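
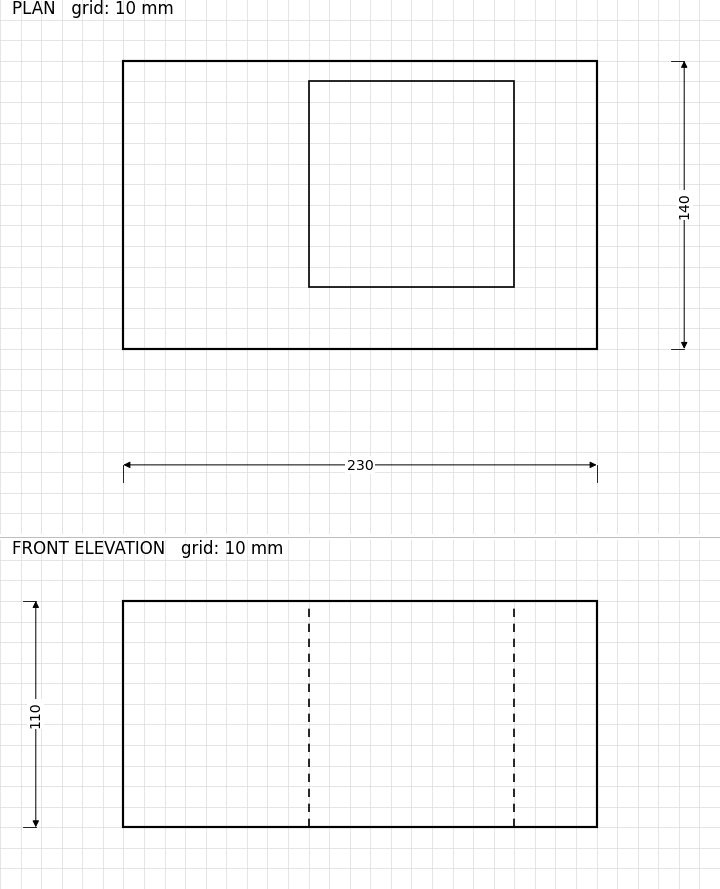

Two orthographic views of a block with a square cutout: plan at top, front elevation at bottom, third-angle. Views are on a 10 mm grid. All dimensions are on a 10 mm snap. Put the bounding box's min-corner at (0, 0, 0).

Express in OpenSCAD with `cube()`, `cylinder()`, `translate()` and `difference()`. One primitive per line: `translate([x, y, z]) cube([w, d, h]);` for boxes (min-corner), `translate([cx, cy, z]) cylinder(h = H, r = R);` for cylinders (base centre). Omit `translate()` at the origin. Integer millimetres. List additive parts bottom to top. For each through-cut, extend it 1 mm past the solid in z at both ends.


difference() {
  cube([230, 140, 110]);
  translate([90, 30, -1]) cube([100, 100, 112]);
}


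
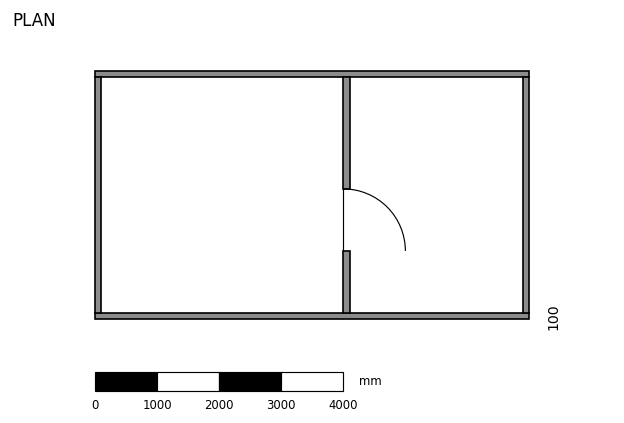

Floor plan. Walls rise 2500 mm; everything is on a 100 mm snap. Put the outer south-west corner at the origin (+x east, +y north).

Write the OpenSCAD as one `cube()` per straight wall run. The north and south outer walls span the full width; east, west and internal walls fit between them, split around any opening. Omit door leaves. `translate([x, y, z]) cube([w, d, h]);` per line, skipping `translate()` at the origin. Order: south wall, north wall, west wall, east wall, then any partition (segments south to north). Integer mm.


cube([7000, 100, 2500]);
translate([0, 3900, 0]) cube([7000, 100, 2500]);
translate([0, 100, 0]) cube([100, 3800, 2500]);
translate([6900, 100, 0]) cube([100, 3800, 2500]);
translate([4000, 100, 0]) cube([100, 1000, 2500]);
translate([4000, 2100, 0]) cube([100, 1800, 2500]);


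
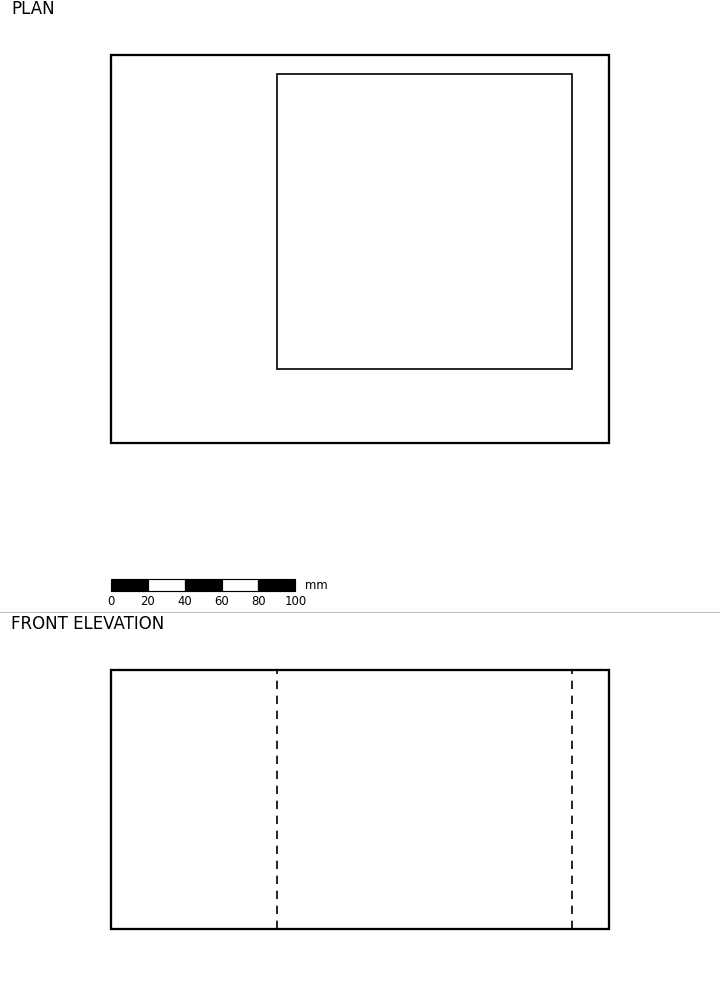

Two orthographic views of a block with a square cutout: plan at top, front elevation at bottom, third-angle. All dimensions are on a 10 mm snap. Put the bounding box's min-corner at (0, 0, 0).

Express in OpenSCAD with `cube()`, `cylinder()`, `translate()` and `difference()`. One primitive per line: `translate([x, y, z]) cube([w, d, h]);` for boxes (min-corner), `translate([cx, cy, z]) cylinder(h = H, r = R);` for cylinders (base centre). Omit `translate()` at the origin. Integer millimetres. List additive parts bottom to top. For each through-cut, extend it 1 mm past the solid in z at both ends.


difference() {
  cube([270, 210, 140]);
  translate([90, 40, -1]) cube([160, 160, 142]);
}


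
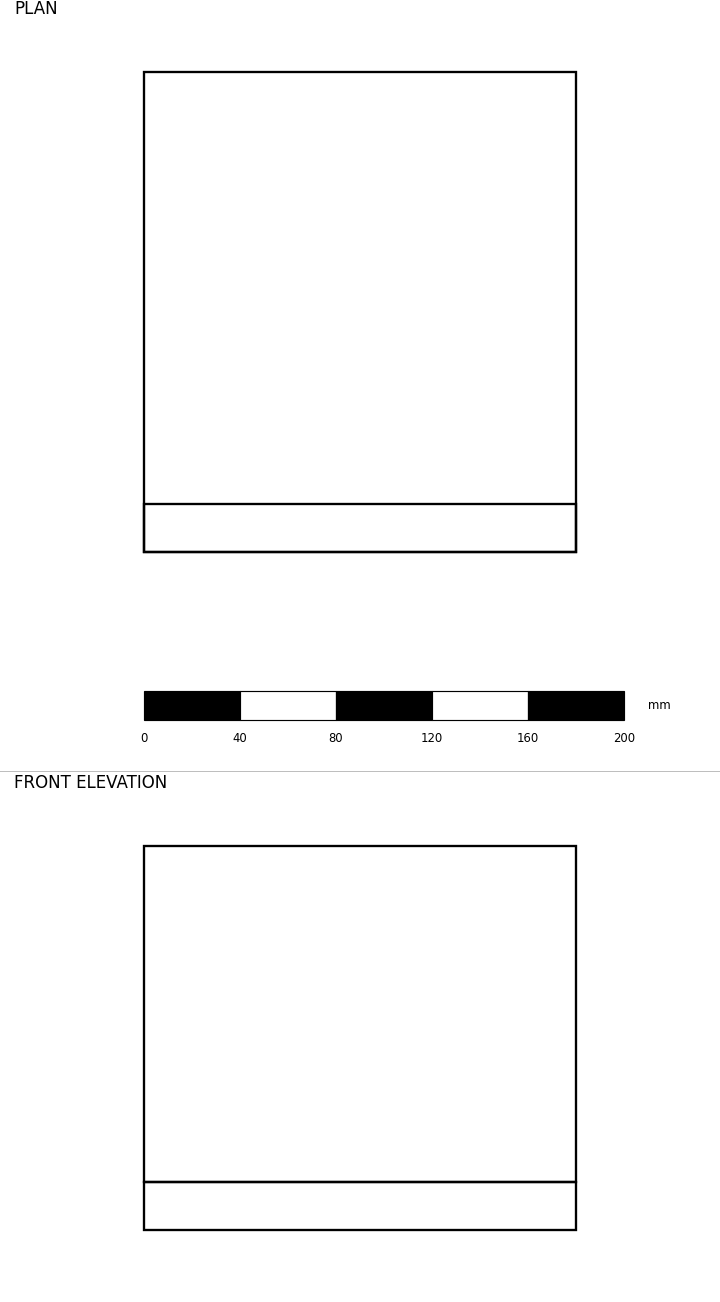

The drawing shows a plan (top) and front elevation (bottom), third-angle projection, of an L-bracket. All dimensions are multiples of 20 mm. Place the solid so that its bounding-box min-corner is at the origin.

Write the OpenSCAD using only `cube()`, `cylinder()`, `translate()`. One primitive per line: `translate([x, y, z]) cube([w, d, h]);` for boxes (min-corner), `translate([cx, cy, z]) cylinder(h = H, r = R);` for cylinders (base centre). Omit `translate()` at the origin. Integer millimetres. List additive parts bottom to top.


cube([180, 200, 20]);
translate([0, 0, 20]) cube([180, 20, 140]);


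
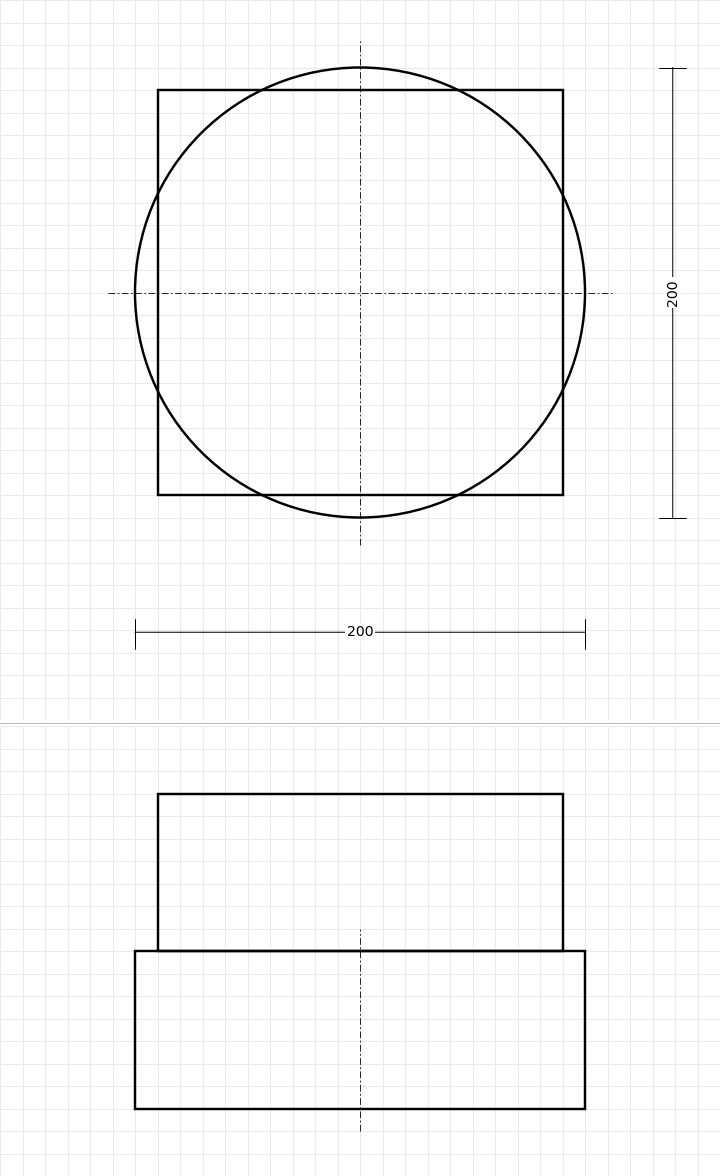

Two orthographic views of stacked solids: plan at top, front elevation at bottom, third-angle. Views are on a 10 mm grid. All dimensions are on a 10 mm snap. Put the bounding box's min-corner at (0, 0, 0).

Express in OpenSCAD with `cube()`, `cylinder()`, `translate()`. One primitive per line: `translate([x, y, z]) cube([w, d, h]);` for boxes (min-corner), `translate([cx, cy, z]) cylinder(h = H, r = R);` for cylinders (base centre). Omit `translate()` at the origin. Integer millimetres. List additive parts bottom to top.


translate([100, 100, 0]) cylinder(h = 70, r = 100);
translate([10, 10, 70]) cube([180, 180, 70]);


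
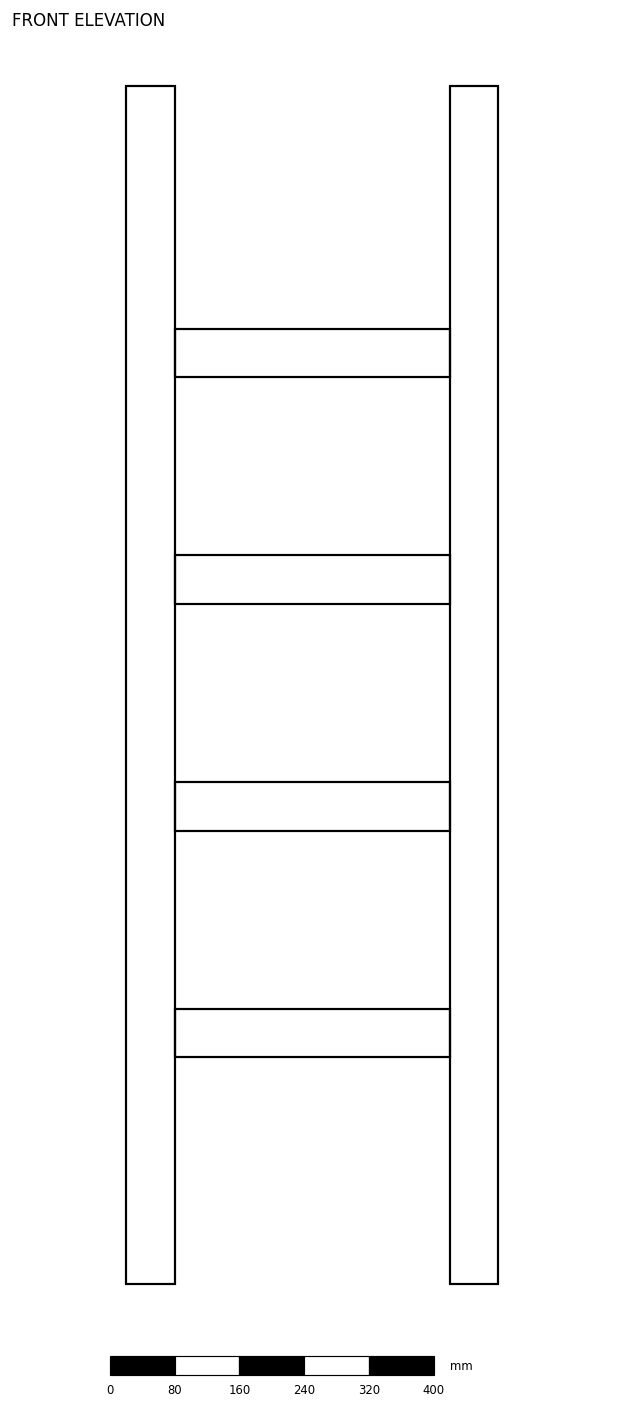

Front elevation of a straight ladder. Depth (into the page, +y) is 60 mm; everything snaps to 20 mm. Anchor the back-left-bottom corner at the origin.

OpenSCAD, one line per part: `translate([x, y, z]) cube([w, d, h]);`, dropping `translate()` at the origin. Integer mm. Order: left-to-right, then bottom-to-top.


cube([60, 60, 1480]);
translate([60, 0, 280]) cube([340, 60, 60]);
translate([60, 0, 560]) cube([340, 60, 60]);
translate([60, 0, 840]) cube([340, 60, 60]);
translate([60, 0, 1120]) cube([340, 60, 60]);
translate([400, 0, 0]) cube([60, 60, 1480]);


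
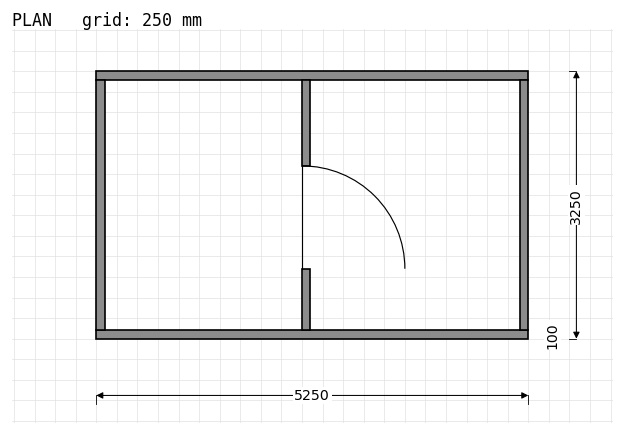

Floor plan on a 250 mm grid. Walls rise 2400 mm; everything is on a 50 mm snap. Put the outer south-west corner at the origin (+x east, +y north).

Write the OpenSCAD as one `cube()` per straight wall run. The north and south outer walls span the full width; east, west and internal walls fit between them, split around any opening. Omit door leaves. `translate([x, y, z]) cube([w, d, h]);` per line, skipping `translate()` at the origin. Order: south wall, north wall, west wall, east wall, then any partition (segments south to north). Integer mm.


cube([5250, 100, 2400]);
translate([0, 3150, 0]) cube([5250, 100, 2400]);
translate([0, 100, 0]) cube([100, 3050, 2400]);
translate([5150, 100, 0]) cube([100, 3050, 2400]);
translate([2500, 100, 0]) cube([100, 750, 2400]);
translate([2500, 2100, 0]) cube([100, 1050, 2400]);


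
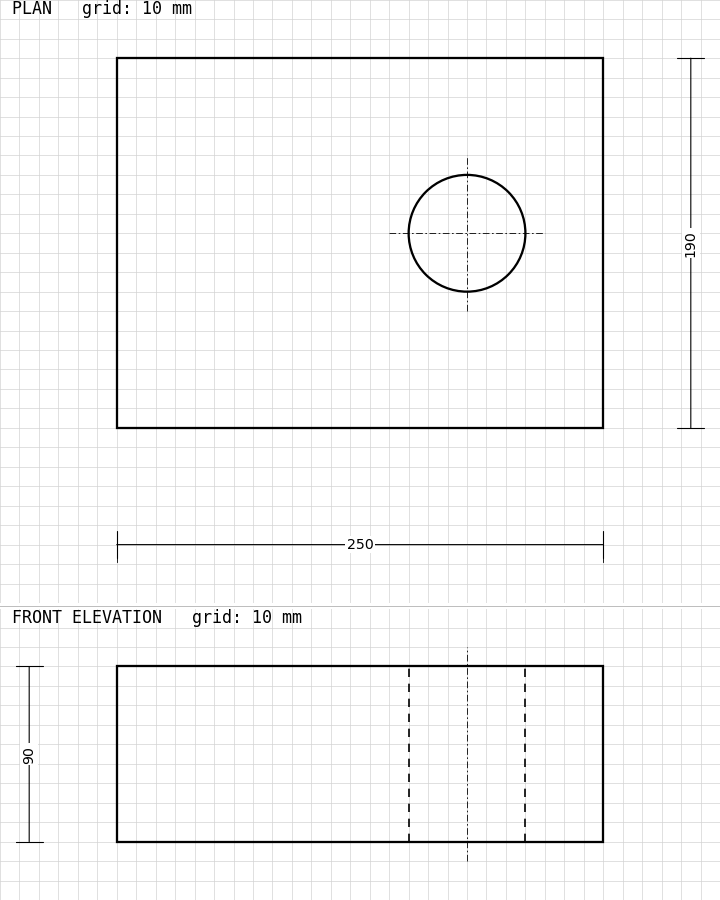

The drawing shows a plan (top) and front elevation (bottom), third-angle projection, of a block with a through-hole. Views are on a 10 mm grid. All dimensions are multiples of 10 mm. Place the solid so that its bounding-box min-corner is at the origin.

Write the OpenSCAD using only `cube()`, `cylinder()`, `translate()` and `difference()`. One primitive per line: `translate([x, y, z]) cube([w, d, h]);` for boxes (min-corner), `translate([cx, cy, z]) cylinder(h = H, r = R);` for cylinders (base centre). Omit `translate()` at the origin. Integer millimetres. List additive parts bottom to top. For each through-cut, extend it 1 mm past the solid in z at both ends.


difference() {
  cube([250, 190, 90]);
  translate([180, 100, -1]) cylinder(h = 92, r = 30);
}


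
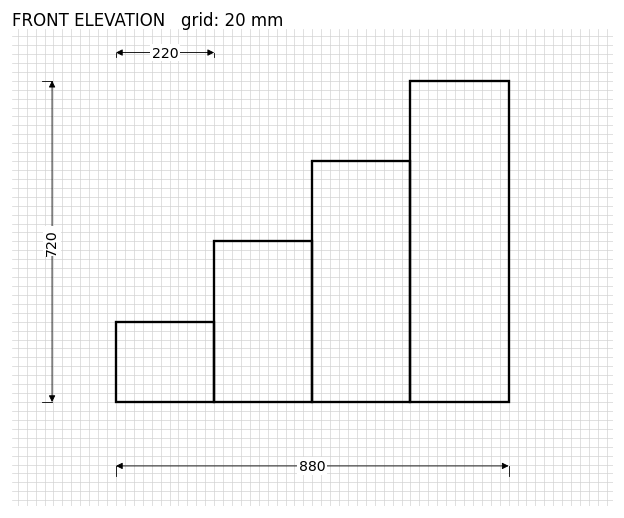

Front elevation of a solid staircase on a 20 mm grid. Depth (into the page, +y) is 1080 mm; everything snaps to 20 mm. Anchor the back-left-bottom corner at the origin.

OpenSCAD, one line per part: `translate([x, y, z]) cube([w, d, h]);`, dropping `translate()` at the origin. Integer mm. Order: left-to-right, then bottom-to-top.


cube([220, 1080, 180]);
translate([220, 0, 0]) cube([220, 1080, 360]);
translate([440, 0, 0]) cube([220, 1080, 540]);
translate([660, 0, 0]) cube([220, 1080, 720]);


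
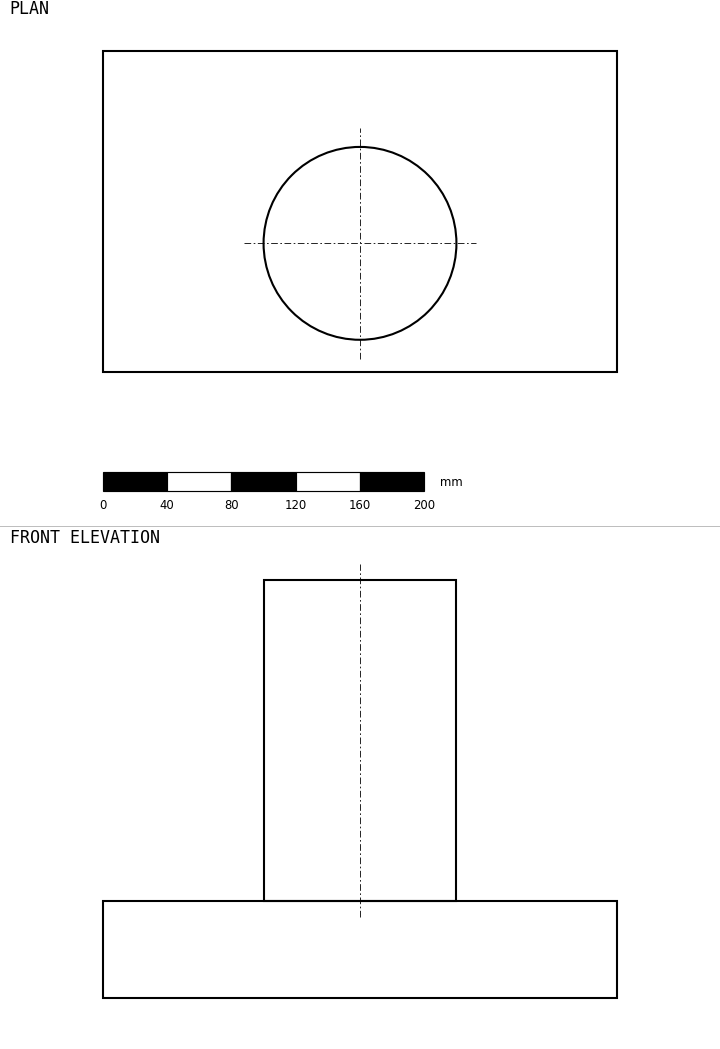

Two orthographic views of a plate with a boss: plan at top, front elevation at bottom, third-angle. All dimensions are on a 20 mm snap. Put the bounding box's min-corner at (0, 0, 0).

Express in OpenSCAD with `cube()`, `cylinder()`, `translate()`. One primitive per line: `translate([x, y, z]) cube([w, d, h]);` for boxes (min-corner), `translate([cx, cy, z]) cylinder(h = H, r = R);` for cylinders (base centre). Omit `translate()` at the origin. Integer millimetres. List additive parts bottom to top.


cube([320, 200, 60]);
translate([160, 80, 60]) cylinder(h = 200, r = 60);


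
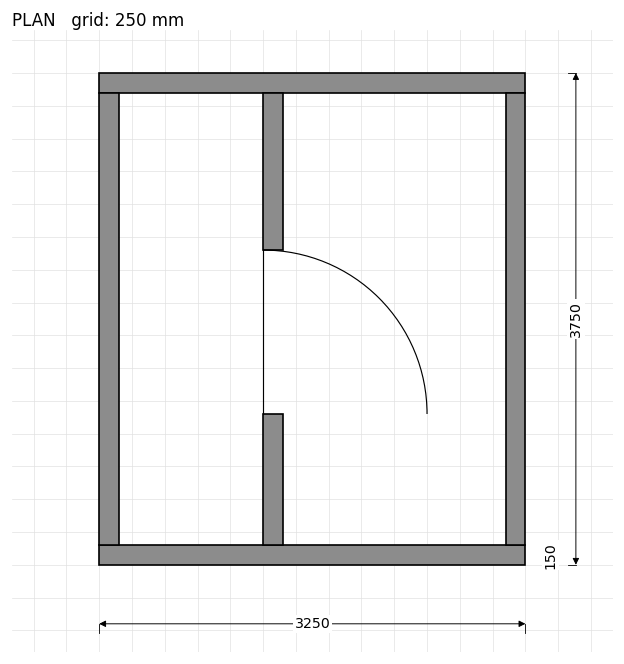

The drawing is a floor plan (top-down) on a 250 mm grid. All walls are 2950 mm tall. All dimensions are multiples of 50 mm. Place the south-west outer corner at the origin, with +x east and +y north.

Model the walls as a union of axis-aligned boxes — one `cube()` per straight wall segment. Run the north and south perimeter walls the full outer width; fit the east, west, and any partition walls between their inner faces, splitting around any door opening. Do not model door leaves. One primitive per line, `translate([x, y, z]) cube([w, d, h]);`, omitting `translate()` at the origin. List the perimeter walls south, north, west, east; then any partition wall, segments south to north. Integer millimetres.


cube([3250, 150, 2950]);
translate([0, 3600, 0]) cube([3250, 150, 2950]);
translate([0, 150, 0]) cube([150, 3450, 2950]);
translate([3100, 150, 0]) cube([150, 3450, 2950]);
translate([1250, 150, 0]) cube([150, 1000, 2950]);
translate([1250, 2400, 0]) cube([150, 1200, 2950]);


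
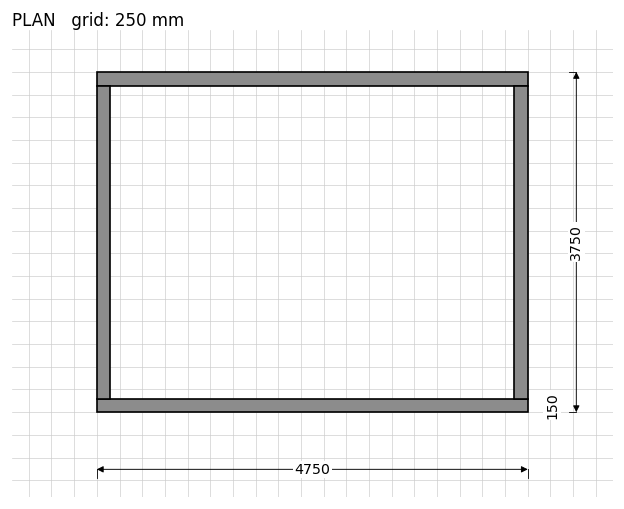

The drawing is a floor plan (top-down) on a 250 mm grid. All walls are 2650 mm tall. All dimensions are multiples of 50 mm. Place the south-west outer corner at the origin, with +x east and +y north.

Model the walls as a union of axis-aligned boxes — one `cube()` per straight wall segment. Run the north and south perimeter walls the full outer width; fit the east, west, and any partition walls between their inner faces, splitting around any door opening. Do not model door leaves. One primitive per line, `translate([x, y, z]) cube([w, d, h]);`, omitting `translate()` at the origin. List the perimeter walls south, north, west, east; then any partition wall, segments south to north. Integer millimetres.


cube([4750, 150, 2650]);
translate([0, 3600, 0]) cube([4750, 150, 2650]);
translate([0, 150, 0]) cube([150, 3450, 2650]);
translate([4600, 150, 0]) cube([150, 3450, 2650]);


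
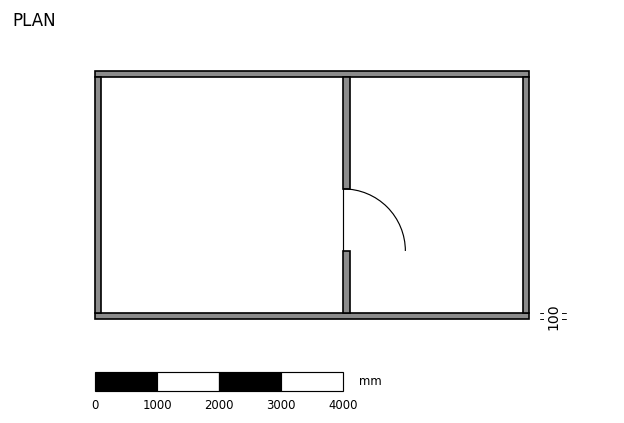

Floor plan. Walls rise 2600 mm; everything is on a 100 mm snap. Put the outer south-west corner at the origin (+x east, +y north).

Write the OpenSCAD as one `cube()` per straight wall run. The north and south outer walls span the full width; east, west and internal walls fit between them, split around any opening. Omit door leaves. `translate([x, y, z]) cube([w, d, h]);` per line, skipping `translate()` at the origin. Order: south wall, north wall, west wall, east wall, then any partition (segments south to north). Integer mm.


cube([7000, 100, 2600]);
translate([0, 3900, 0]) cube([7000, 100, 2600]);
translate([0, 100, 0]) cube([100, 3800, 2600]);
translate([6900, 100, 0]) cube([100, 3800, 2600]);
translate([4000, 100, 0]) cube([100, 1000, 2600]);
translate([4000, 2100, 0]) cube([100, 1800, 2600]);


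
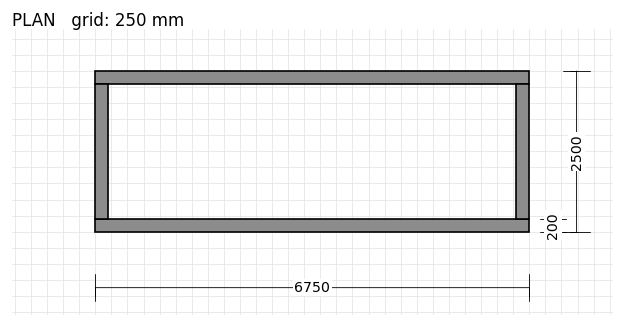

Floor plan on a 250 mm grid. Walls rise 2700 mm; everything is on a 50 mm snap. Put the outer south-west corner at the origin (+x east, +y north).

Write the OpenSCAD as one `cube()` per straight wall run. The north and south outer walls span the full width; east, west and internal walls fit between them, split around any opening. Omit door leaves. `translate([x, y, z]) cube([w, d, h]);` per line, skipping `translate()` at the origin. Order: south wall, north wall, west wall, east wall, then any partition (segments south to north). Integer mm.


cube([6750, 200, 2700]);
translate([0, 2300, 0]) cube([6750, 200, 2700]);
translate([0, 200, 0]) cube([200, 2100, 2700]);
translate([6550, 200, 0]) cube([200, 2100, 2700]);


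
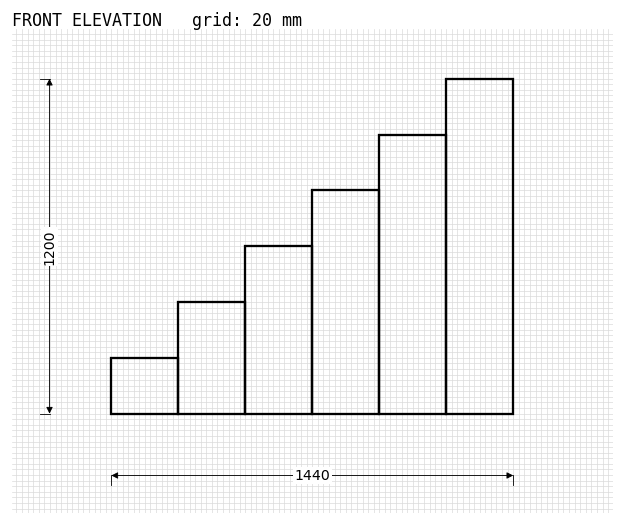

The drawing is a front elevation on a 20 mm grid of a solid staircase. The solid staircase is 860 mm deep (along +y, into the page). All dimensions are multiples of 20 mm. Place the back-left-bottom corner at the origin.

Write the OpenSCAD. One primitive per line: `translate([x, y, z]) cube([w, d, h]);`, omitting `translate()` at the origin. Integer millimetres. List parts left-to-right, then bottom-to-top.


cube([240, 860, 200]);
translate([240, 0, 0]) cube([240, 860, 400]);
translate([480, 0, 0]) cube([240, 860, 600]);
translate([720, 0, 0]) cube([240, 860, 800]);
translate([960, 0, 0]) cube([240, 860, 1000]);
translate([1200, 0, 0]) cube([240, 860, 1200]);


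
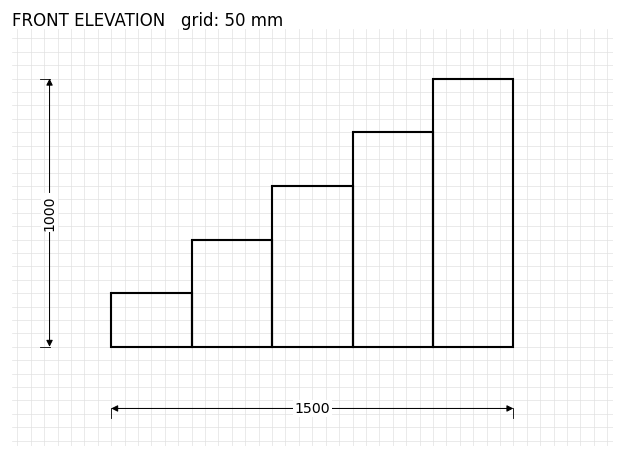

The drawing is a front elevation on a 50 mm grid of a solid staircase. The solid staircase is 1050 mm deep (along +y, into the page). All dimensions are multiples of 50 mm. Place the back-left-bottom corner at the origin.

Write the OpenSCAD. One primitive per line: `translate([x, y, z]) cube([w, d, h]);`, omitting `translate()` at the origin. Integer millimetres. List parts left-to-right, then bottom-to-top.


cube([300, 1050, 200]);
translate([300, 0, 0]) cube([300, 1050, 400]);
translate([600, 0, 0]) cube([300, 1050, 600]);
translate([900, 0, 0]) cube([300, 1050, 800]);
translate([1200, 0, 0]) cube([300, 1050, 1000]);


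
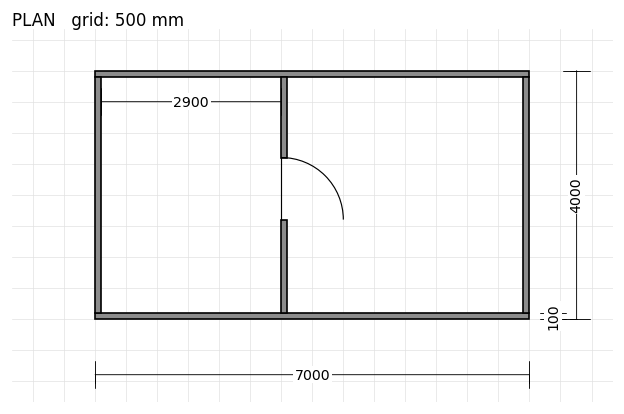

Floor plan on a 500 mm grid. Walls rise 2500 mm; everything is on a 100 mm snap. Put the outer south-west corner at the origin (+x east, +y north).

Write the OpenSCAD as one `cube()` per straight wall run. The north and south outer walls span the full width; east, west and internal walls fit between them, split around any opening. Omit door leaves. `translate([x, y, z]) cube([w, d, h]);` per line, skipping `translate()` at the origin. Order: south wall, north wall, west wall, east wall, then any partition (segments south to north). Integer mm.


cube([7000, 100, 2500]);
translate([0, 3900, 0]) cube([7000, 100, 2500]);
translate([0, 100, 0]) cube([100, 3800, 2500]);
translate([6900, 100, 0]) cube([100, 3800, 2500]);
translate([3000, 100, 0]) cube([100, 1500, 2500]);
translate([3000, 2600, 0]) cube([100, 1300, 2500]);


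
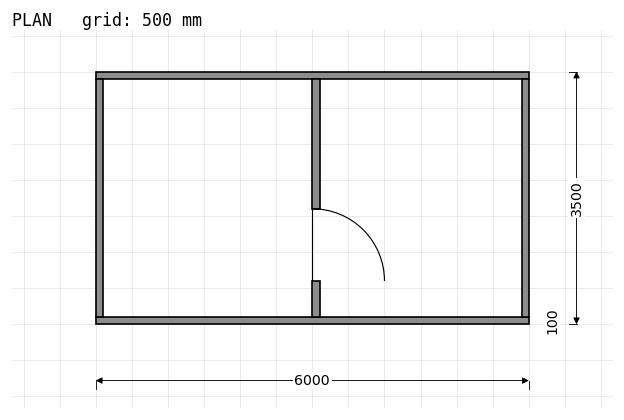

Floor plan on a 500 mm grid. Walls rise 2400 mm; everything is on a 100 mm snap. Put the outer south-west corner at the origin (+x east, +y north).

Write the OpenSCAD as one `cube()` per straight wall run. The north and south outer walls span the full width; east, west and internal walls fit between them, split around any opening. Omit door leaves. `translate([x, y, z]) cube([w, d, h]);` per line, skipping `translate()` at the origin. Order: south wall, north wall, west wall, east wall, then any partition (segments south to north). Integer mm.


cube([6000, 100, 2400]);
translate([0, 3400, 0]) cube([6000, 100, 2400]);
translate([0, 100, 0]) cube([100, 3300, 2400]);
translate([5900, 100, 0]) cube([100, 3300, 2400]);
translate([3000, 100, 0]) cube([100, 500, 2400]);
translate([3000, 1600, 0]) cube([100, 1800, 2400]);


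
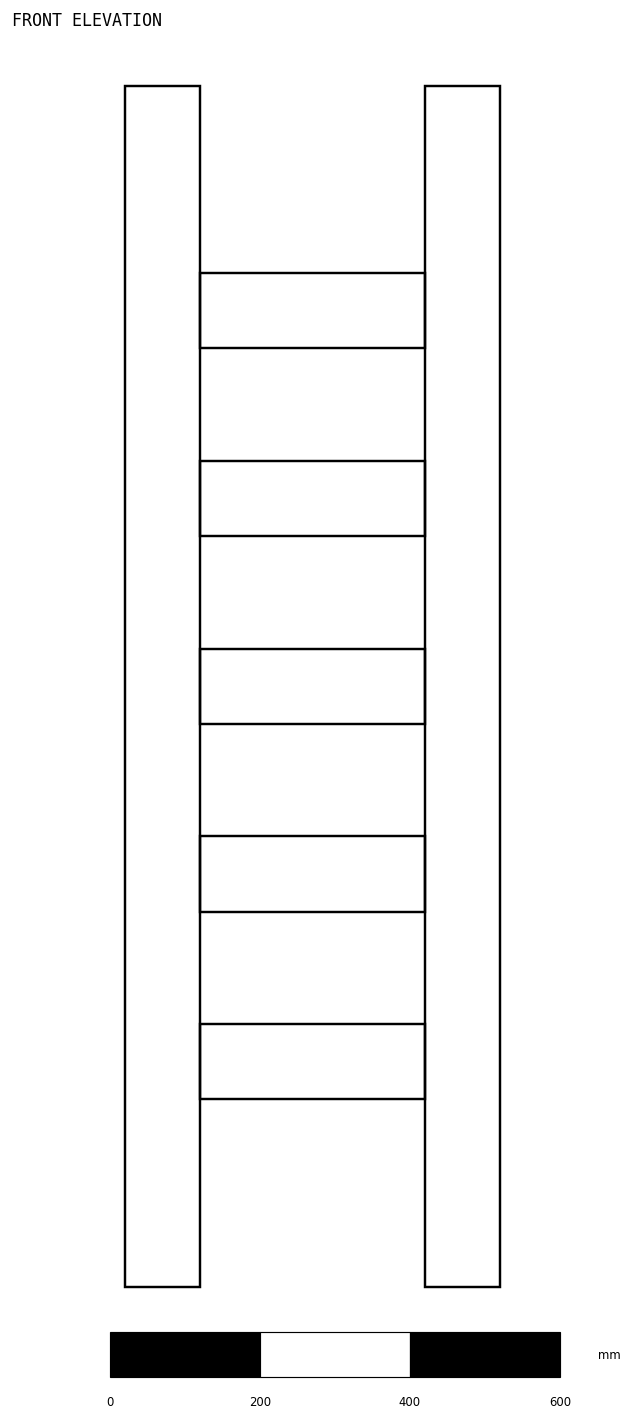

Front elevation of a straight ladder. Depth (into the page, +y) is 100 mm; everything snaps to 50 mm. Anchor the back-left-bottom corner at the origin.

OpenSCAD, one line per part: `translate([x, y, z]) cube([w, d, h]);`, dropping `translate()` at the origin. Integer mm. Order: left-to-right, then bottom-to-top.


cube([100, 100, 1600]);
translate([100, 0, 250]) cube([300, 100, 100]);
translate([100, 0, 500]) cube([300, 100, 100]);
translate([100, 0, 750]) cube([300, 100, 100]);
translate([100, 0, 1000]) cube([300, 100, 100]);
translate([100, 0, 1250]) cube([300, 100, 100]);
translate([400, 0, 0]) cube([100, 100, 1600]);


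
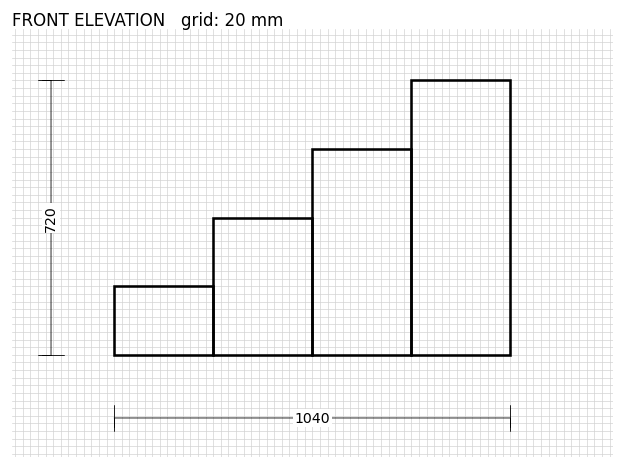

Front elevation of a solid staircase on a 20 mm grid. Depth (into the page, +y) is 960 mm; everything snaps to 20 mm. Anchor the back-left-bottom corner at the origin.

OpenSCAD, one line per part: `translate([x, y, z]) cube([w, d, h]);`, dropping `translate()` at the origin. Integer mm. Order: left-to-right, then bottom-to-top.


cube([260, 960, 180]);
translate([260, 0, 0]) cube([260, 960, 360]);
translate([520, 0, 0]) cube([260, 960, 540]);
translate([780, 0, 0]) cube([260, 960, 720]);


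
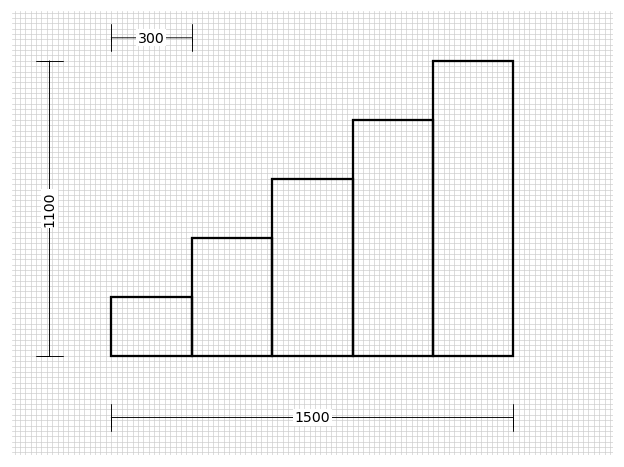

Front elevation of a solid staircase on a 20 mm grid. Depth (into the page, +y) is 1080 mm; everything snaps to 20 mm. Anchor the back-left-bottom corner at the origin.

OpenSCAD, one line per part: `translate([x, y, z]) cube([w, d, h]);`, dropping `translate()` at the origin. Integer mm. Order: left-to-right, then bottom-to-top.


cube([300, 1080, 220]);
translate([300, 0, 0]) cube([300, 1080, 440]);
translate([600, 0, 0]) cube([300, 1080, 660]);
translate([900, 0, 0]) cube([300, 1080, 880]);
translate([1200, 0, 0]) cube([300, 1080, 1100]);


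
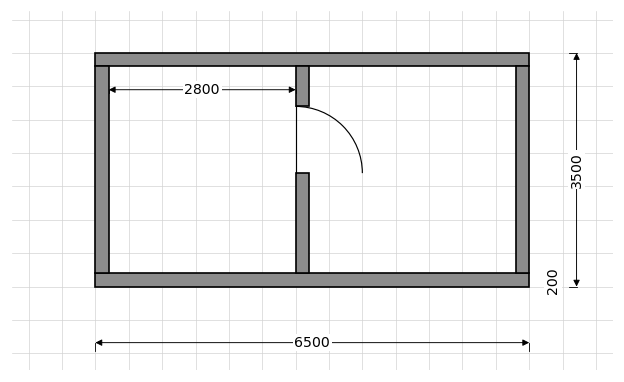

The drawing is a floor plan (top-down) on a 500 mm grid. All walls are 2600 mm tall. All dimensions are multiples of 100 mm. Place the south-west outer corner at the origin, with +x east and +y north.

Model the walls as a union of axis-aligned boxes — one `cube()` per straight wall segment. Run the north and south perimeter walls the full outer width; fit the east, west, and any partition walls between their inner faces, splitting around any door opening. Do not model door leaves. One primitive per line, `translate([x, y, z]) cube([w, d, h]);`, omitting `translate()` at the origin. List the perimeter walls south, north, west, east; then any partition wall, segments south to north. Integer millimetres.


cube([6500, 200, 2600]);
translate([0, 3300, 0]) cube([6500, 200, 2600]);
translate([0, 200, 0]) cube([200, 3100, 2600]);
translate([6300, 200, 0]) cube([200, 3100, 2600]);
translate([3000, 200, 0]) cube([200, 1500, 2600]);
translate([3000, 2700, 0]) cube([200, 600, 2600]);


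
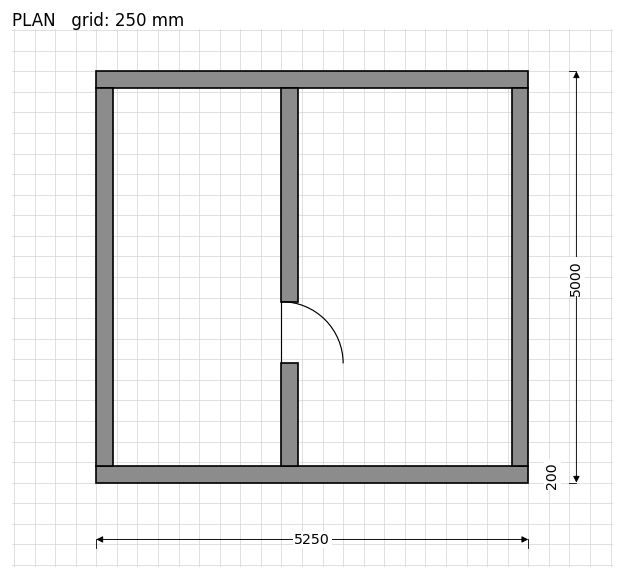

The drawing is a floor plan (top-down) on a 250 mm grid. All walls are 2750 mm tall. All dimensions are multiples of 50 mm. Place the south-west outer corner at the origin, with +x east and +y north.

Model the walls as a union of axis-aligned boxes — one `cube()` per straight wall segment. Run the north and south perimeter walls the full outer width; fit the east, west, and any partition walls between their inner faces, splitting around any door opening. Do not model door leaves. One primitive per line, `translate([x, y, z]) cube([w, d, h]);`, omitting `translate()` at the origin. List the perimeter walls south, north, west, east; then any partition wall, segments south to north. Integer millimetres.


cube([5250, 200, 2750]);
translate([0, 4800, 0]) cube([5250, 200, 2750]);
translate([0, 200, 0]) cube([200, 4600, 2750]);
translate([5050, 200, 0]) cube([200, 4600, 2750]);
translate([2250, 200, 0]) cube([200, 1250, 2750]);
translate([2250, 2200, 0]) cube([200, 2600, 2750]);


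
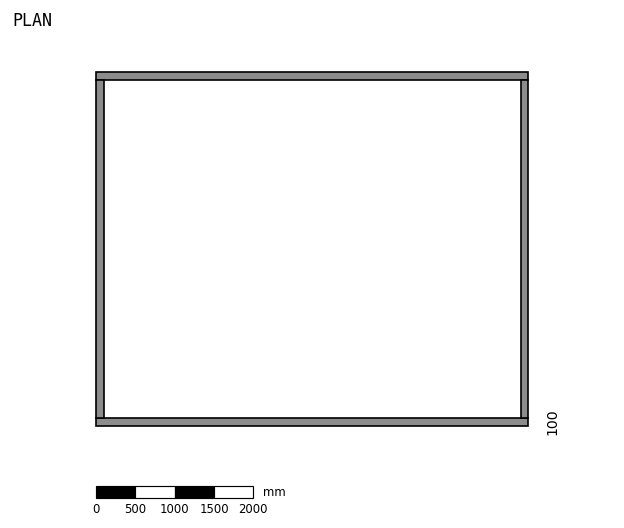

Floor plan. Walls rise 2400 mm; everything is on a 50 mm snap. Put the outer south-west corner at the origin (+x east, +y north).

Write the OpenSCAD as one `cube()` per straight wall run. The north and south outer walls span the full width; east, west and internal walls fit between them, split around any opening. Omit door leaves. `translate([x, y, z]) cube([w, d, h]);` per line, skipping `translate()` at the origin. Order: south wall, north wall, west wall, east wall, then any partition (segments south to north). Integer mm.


cube([5500, 100, 2400]);
translate([0, 4400, 0]) cube([5500, 100, 2400]);
translate([0, 100, 0]) cube([100, 4300, 2400]);
translate([5400, 100, 0]) cube([100, 4300, 2400]);


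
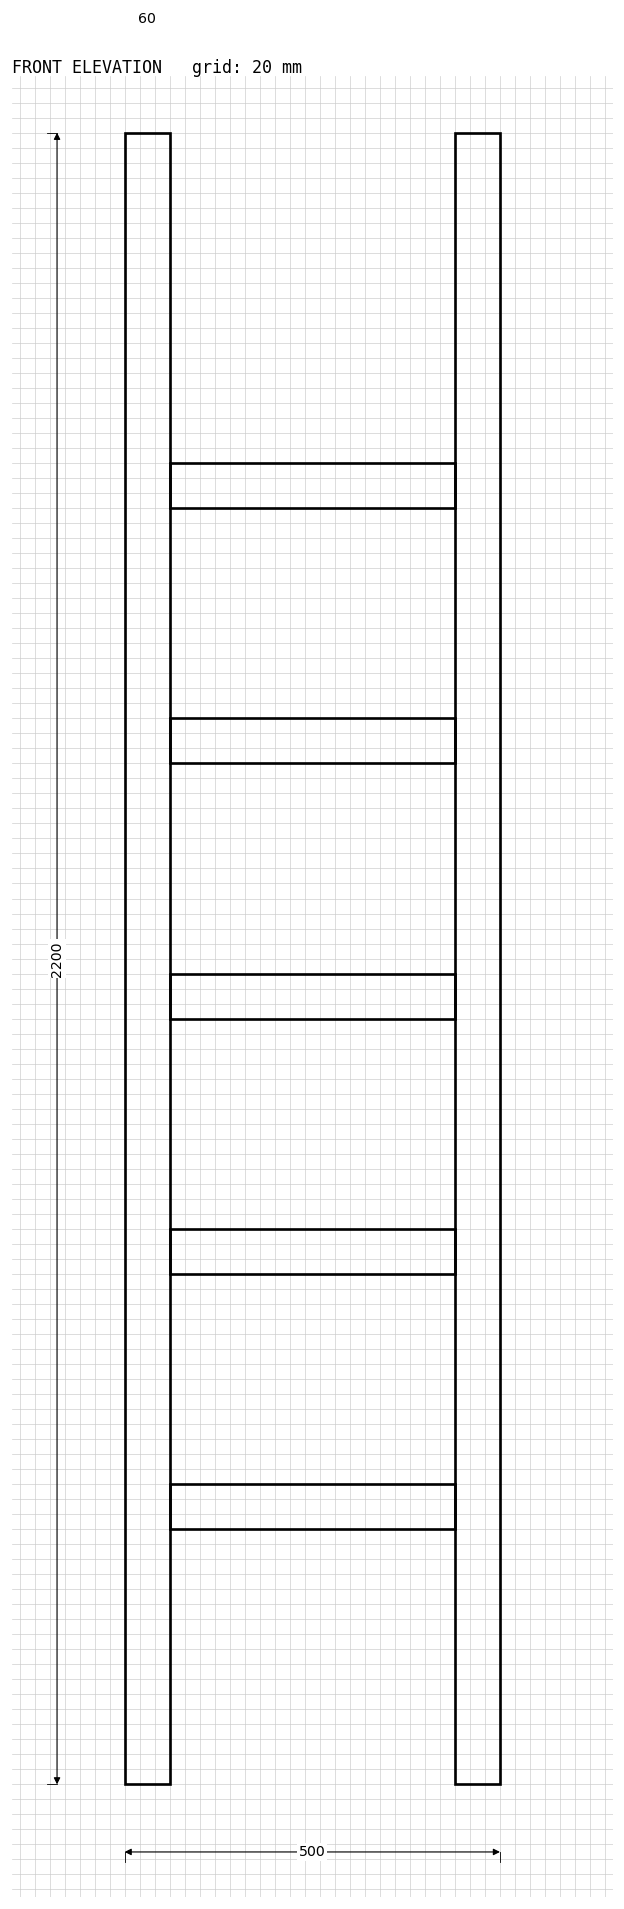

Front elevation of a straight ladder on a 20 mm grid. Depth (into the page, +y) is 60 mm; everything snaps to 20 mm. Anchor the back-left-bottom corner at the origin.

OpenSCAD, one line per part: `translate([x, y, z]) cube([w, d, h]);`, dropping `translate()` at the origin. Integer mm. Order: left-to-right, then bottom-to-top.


cube([60, 60, 2200]);
translate([60, 0, 340]) cube([380, 60, 60]);
translate([60, 0, 680]) cube([380, 60, 60]);
translate([60, 0, 1020]) cube([380, 60, 60]);
translate([60, 0, 1360]) cube([380, 60, 60]);
translate([60, 0, 1700]) cube([380, 60, 60]);
translate([440, 0, 0]) cube([60, 60, 2200]);


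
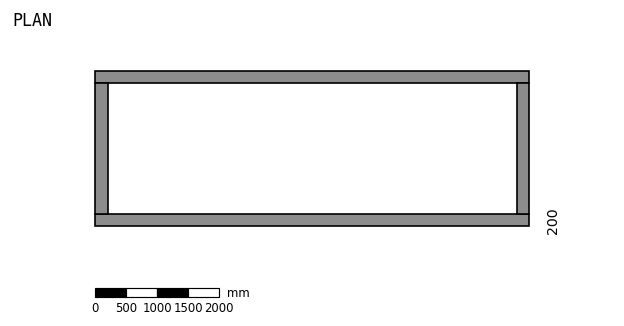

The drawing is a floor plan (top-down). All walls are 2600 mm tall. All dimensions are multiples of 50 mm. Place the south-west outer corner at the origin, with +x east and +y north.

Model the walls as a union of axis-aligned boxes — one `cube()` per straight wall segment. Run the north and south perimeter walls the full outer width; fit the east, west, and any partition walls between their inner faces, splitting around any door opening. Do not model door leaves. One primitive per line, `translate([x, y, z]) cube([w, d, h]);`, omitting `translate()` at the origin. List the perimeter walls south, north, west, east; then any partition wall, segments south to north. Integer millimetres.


cube([7000, 200, 2600]);
translate([0, 2300, 0]) cube([7000, 200, 2600]);
translate([0, 200, 0]) cube([200, 2100, 2600]);
translate([6800, 200, 0]) cube([200, 2100, 2600]);


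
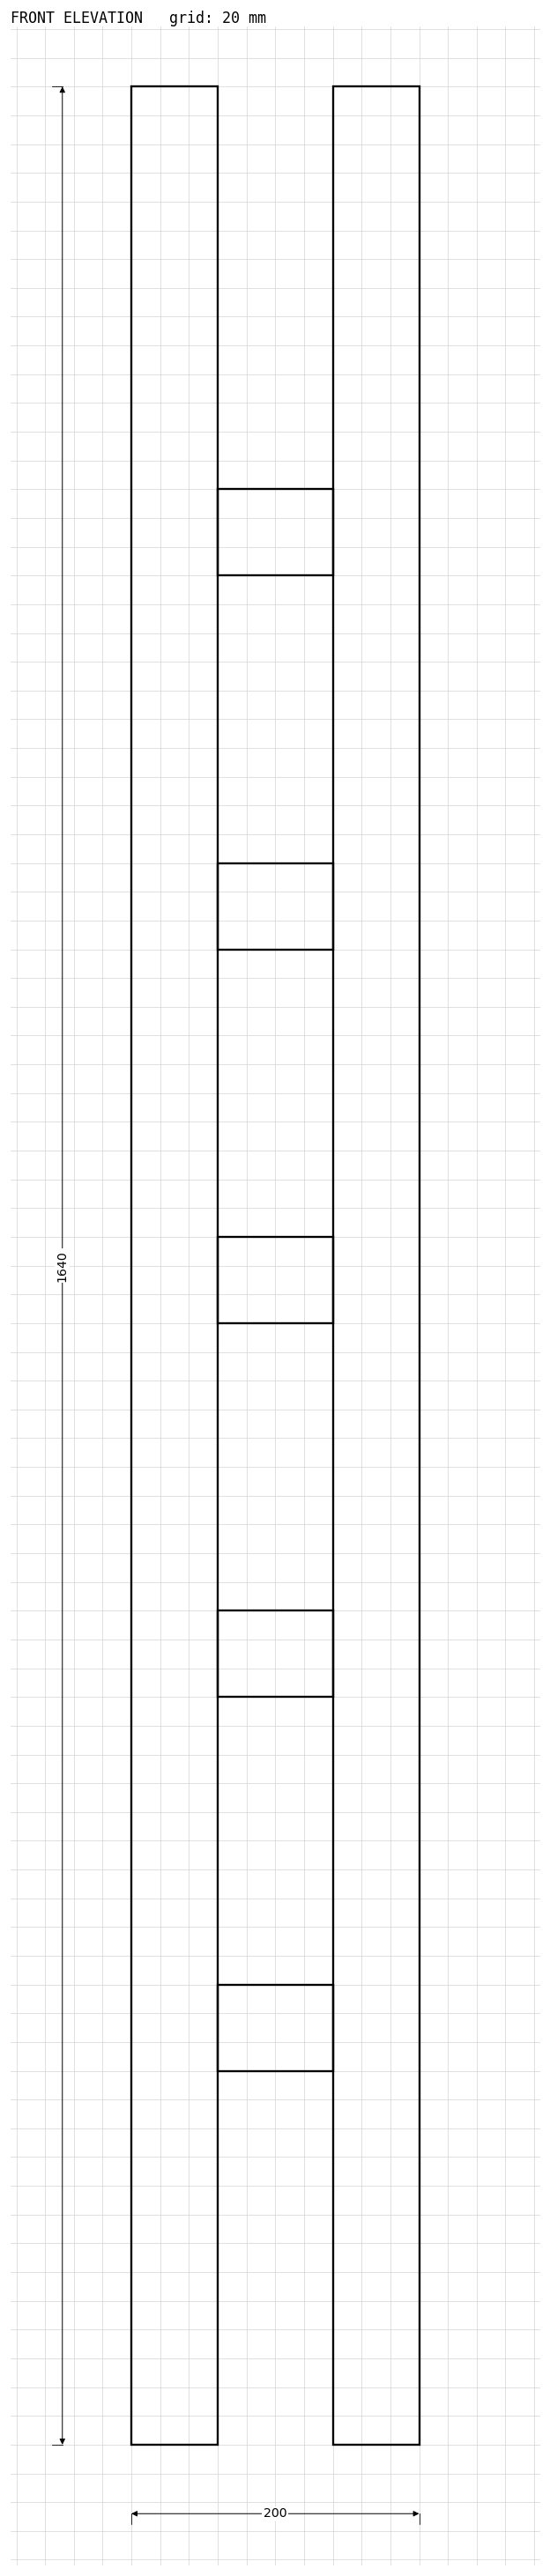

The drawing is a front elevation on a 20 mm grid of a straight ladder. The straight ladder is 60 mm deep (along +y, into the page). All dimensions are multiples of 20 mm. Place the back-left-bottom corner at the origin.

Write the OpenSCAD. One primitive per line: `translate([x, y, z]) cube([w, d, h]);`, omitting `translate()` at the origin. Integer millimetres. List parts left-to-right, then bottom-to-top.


cube([60, 60, 1640]);
translate([60, 0, 260]) cube([80, 60, 60]);
translate([60, 0, 520]) cube([80, 60, 60]);
translate([60, 0, 780]) cube([80, 60, 60]);
translate([60, 0, 1040]) cube([80, 60, 60]);
translate([60, 0, 1300]) cube([80, 60, 60]);
translate([140, 0, 0]) cube([60, 60, 1640]);


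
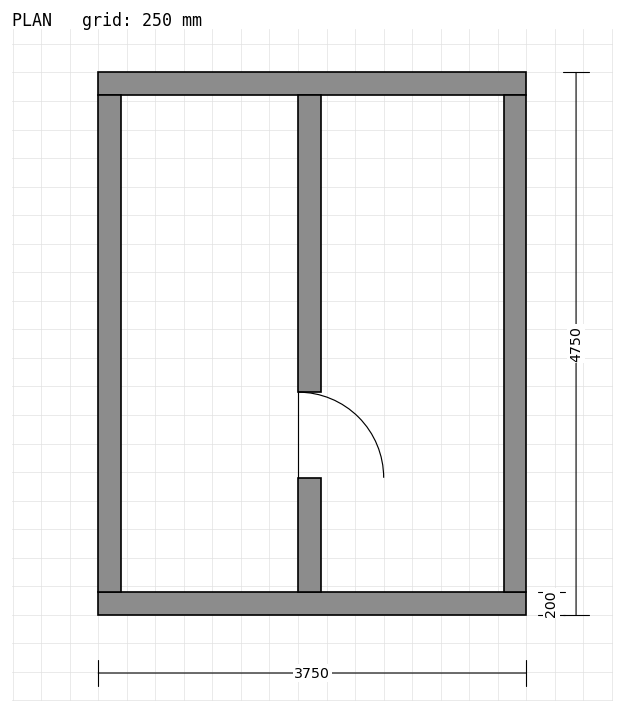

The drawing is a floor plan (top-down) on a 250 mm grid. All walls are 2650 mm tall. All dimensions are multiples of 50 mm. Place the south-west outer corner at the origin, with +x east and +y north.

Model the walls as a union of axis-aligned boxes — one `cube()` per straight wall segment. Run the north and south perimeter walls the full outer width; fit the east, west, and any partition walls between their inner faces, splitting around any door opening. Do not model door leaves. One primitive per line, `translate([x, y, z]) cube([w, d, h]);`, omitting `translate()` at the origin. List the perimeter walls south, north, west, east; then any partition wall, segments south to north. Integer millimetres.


cube([3750, 200, 2650]);
translate([0, 4550, 0]) cube([3750, 200, 2650]);
translate([0, 200, 0]) cube([200, 4350, 2650]);
translate([3550, 200, 0]) cube([200, 4350, 2650]);
translate([1750, 200, 0]) cube([200, 1000, 2650]);
translate([1750, 1950, 0]) cube([200, 2600, 2650]);


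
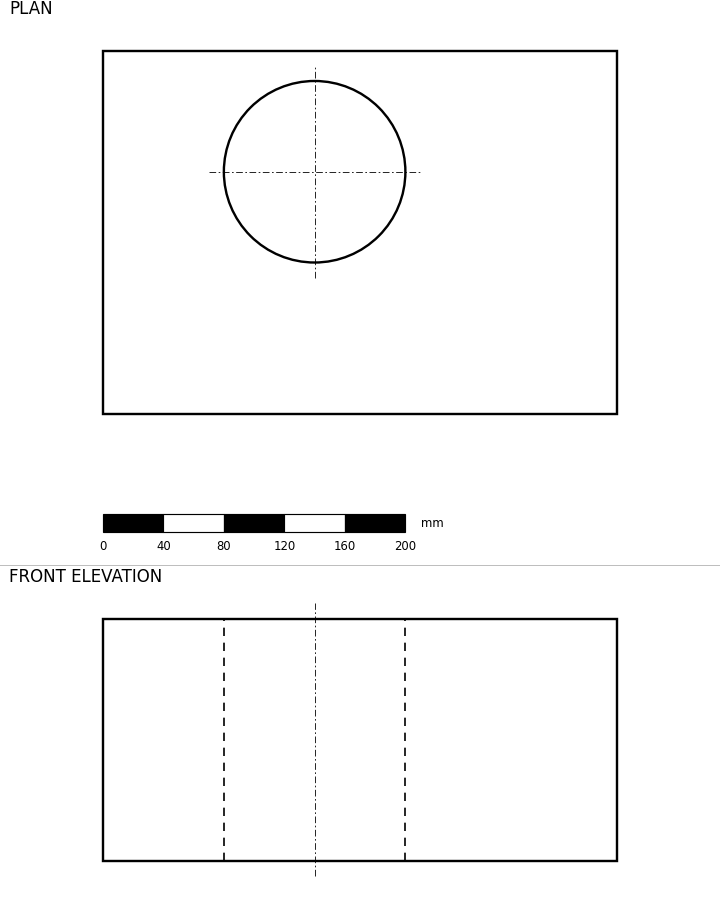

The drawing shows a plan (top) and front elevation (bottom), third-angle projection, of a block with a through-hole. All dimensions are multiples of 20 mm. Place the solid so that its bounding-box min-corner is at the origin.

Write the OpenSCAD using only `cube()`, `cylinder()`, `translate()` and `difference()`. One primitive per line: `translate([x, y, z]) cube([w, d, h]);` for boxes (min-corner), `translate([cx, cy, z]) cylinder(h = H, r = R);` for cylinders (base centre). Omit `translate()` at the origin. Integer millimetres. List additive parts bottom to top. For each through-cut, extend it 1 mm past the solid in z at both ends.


difference() {
  cube([340, 240, 160]);
  translate([140, 160, -1]) cylinder(h = 162, r = 60);
}


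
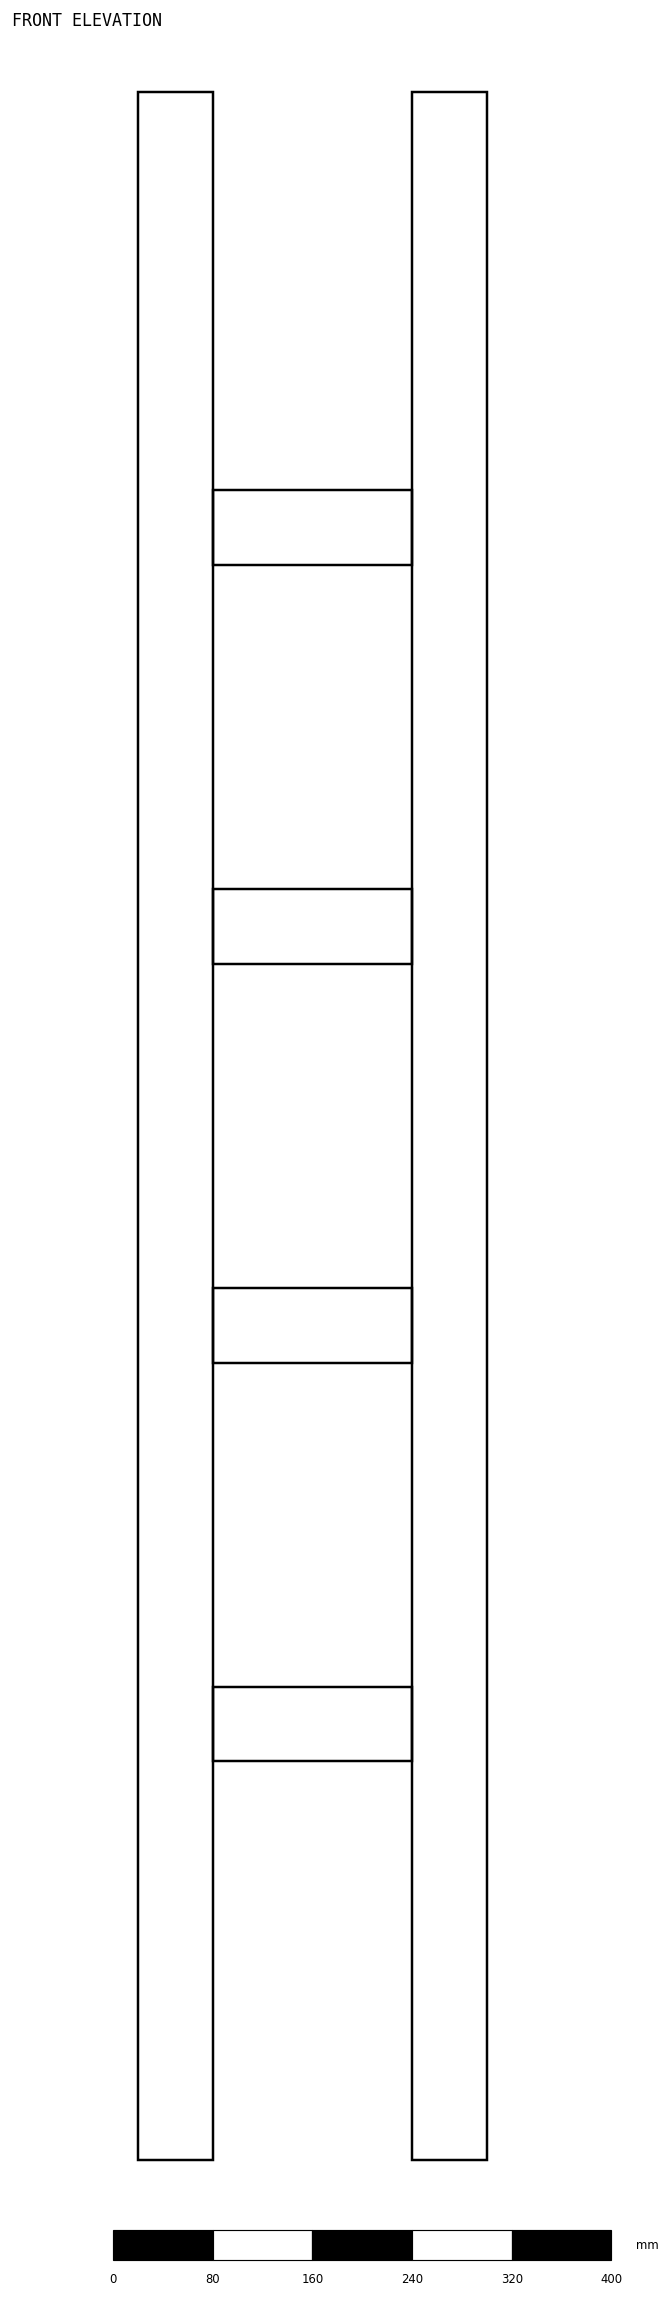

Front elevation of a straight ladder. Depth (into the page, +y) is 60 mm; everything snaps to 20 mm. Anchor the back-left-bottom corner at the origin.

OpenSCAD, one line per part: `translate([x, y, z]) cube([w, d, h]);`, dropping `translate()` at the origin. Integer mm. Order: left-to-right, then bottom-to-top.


cube([60, 60, 1660]);
translate([60, 0, 320]) cube([160, 60, 60]);
translate([60, 0, 640]) cube([160, 60, 60]);
translate([60, 0, 960]) cube([160, 60, 60]);
translate([60, 0, 1280]) cube([160, 60, 60]);
translate([220, 0, 0]) cube([60, 60, 1660]);


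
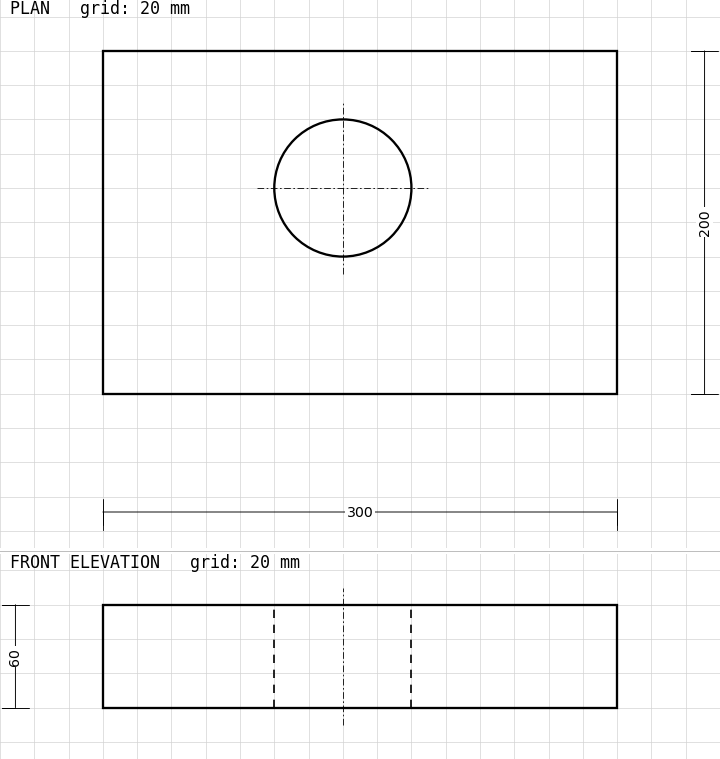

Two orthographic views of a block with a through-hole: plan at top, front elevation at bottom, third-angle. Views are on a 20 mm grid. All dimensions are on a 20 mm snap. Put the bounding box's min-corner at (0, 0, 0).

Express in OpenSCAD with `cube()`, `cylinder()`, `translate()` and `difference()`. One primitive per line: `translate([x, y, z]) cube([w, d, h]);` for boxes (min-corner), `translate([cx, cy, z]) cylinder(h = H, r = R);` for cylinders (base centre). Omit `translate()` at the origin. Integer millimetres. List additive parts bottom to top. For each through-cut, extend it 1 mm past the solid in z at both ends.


difference() {
  cube([300, 200, 60]);
  translate([140, 120, -1]) cylinder(h = 62, r = 40);
}


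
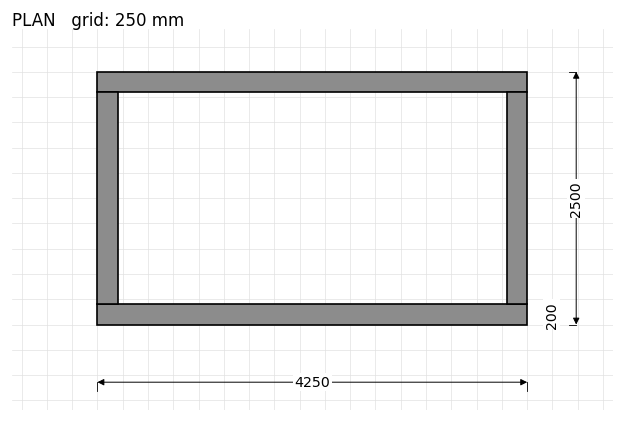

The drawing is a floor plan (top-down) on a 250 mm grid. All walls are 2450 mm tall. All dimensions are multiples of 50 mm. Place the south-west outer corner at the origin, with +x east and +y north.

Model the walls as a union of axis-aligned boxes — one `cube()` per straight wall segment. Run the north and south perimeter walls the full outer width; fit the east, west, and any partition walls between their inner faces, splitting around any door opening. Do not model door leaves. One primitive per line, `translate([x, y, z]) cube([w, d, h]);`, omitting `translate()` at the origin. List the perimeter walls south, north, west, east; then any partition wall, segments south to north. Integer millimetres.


cube([4250, 200, 2450]);
translate([0, 2300, 0]) cube([4250, 200, 2450]);
translate([0, 200, 0]) cube([200, 2100, 2450]);
translate([4050, 200, 0]) cube([200, 2100, 2450]);


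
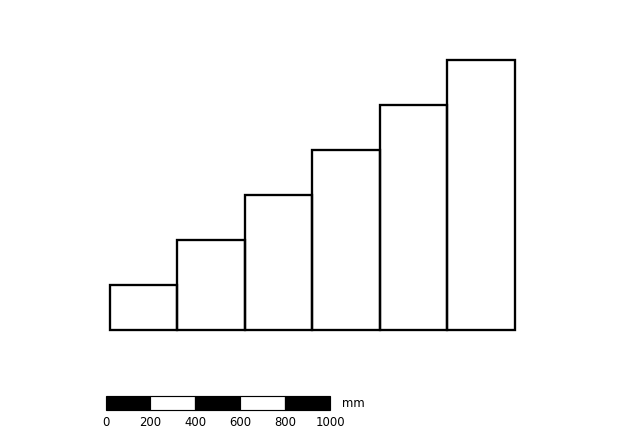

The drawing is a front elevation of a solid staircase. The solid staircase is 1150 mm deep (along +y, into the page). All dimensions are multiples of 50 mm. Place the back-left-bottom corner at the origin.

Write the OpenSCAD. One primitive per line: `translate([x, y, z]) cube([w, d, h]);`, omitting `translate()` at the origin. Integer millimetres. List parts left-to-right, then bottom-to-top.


cube([300, 1150, 200]);
translate([300, 0, 0]) cube([300, 1150, 400]);
translate([600, 0, 0]) cube([300, 1150, 600]);
translate([900, 0, 0]) cube([300, 1150, 800]);
translate([1200, 0, 0]) cube([300, 1150, 1000]);
translate([1500, 0, 0]) cube([300, 1150, 1200]);


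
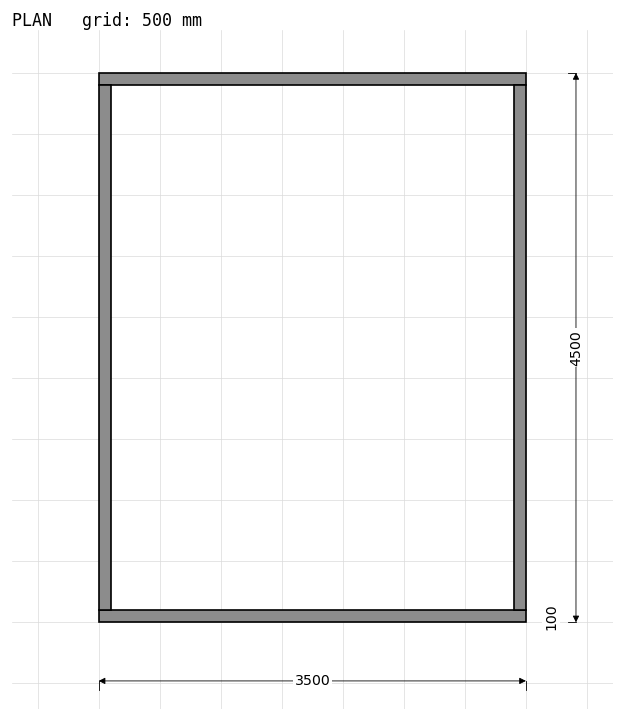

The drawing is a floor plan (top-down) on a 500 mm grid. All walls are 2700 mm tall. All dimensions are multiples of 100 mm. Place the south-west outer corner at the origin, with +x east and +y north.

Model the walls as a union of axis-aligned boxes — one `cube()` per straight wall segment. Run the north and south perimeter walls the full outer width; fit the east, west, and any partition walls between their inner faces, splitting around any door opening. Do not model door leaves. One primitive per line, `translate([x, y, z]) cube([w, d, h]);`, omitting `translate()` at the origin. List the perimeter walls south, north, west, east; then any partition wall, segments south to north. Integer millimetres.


cube([3500, 100, 2700]);
translate([0, 4400, 0]) cube([3500, 100, 2700]);
translate([0, 100, 0]) cube([100, 4300, 2700]);
translate([3400, 100, 0]) cube([100, 4300, 2700]);


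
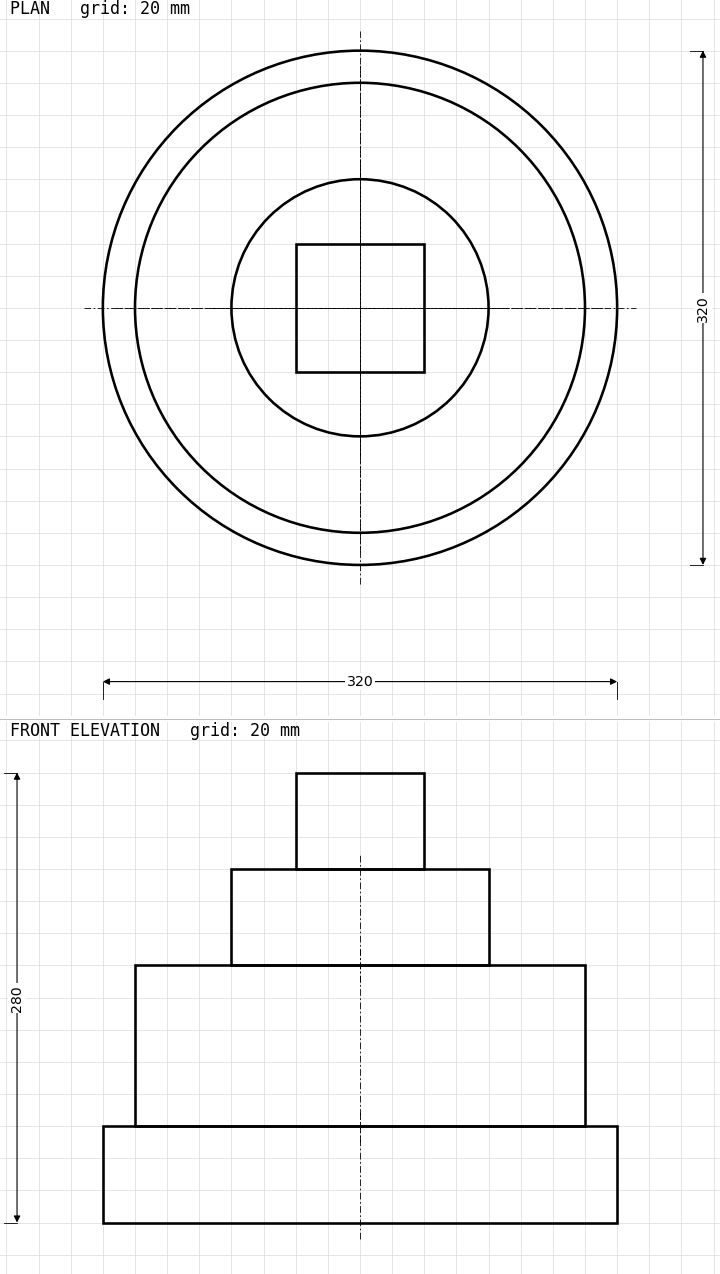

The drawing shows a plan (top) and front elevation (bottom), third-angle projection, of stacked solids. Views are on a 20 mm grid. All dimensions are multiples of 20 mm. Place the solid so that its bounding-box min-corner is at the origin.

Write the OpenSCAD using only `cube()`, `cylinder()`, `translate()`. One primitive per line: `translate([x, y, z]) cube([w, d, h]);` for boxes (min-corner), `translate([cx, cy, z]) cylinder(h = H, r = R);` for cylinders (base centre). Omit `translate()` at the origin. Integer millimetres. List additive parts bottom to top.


translate([160, 160, 0]) cylinder(h = 60, r = 160);
translate([160, 160, 60]) cylinder(h = 100, r = 140);
translate([160, 160, 160]) cylinder(h = 60, r = 80);
translate([120, 120, 220]) cube([80, 80, 60]);


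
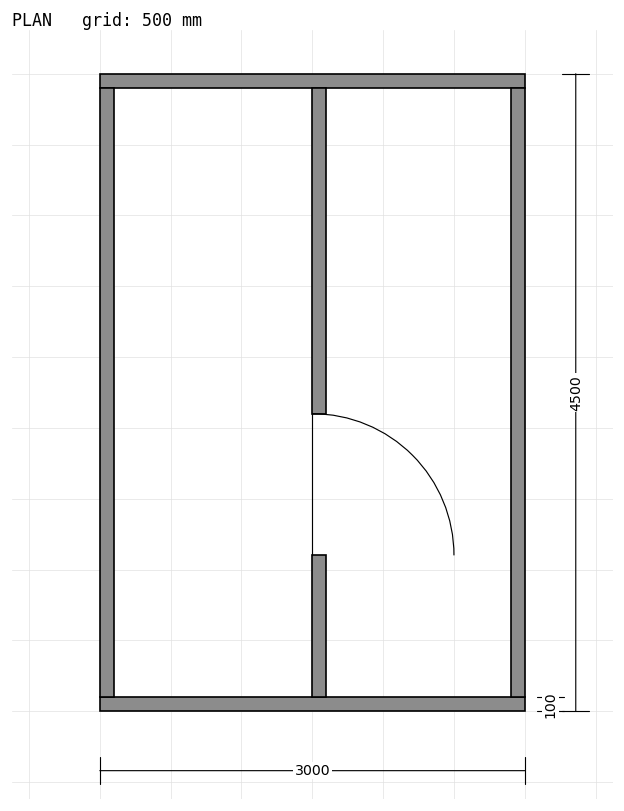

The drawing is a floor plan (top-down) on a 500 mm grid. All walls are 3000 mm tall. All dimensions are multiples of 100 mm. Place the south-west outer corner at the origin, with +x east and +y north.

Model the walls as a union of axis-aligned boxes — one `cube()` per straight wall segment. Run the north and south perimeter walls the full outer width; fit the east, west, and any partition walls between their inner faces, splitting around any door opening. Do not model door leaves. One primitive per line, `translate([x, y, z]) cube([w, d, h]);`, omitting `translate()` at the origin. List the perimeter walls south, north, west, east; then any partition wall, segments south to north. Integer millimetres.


cube([3000, 100, 3000]);
translate([0, 4400, 0]) cube([3000, 100, 3000]);
translate([0, 100, 0]) cube([100, 4300, 3000]);
translate([2900, 100, 0]) cube([100, 4300, 3000]);
translate([1500, 100, 0]) cube([100, 1000, 3000]);
translate([1500, 2100, 0]) cube([100, 2300, 3000]);


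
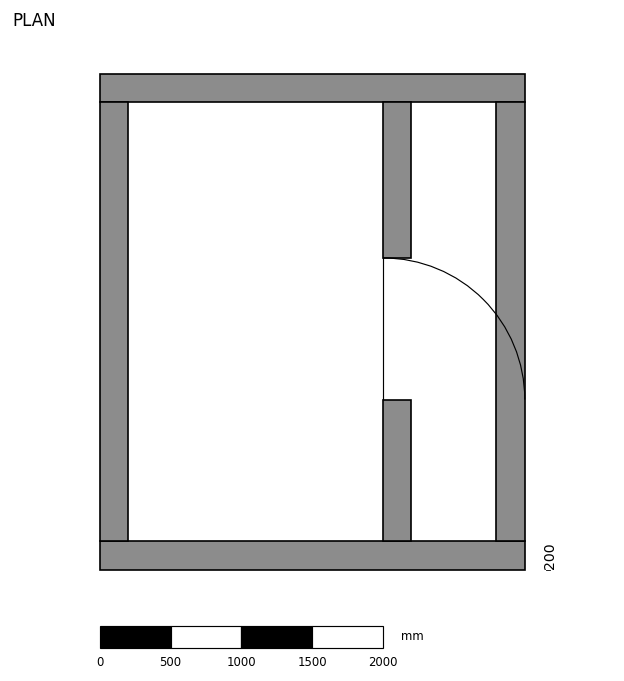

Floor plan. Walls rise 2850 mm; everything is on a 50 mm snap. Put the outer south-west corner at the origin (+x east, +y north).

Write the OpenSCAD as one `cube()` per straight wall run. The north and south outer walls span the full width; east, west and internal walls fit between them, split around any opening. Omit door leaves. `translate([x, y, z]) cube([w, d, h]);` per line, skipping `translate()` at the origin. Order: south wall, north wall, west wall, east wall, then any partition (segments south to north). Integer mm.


cube([3000, 200, 2850]);
translate([0, 3300, 0]) cube([3000, 200, 2850]);
translate([0, 200, 0]) cube([200, 3100, 2850]);
translate([2800, 200, 0]) cube([200, 3100, 2850]);
translate([2000, 200, 0]) cube([200, 1000, 2850]);
translate([2000, 2200, 0]) cube([200, 1100, 2850]);


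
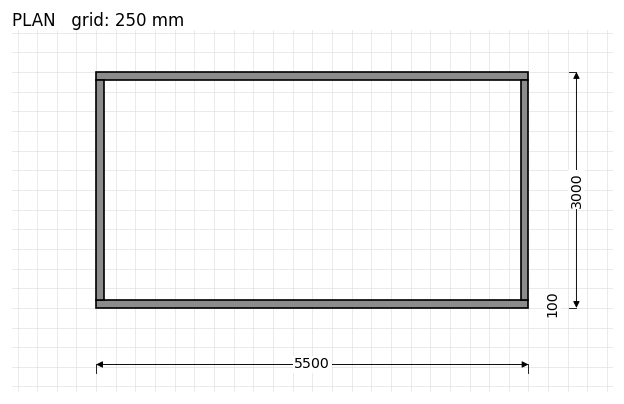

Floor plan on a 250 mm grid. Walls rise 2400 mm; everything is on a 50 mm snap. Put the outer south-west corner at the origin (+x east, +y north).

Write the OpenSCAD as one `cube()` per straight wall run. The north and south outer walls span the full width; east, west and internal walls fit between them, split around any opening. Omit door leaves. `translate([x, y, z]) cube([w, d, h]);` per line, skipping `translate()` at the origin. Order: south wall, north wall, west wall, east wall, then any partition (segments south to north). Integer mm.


cube([5500, 100, 2400]);
translate([0, 2900, 0]) cube([5500, 100, 2400]);
translate([0, 100, 0]) cube([100, 2800, 2400]);
translate([5400, 100, 0]) cube([100, 2800, 2400]);


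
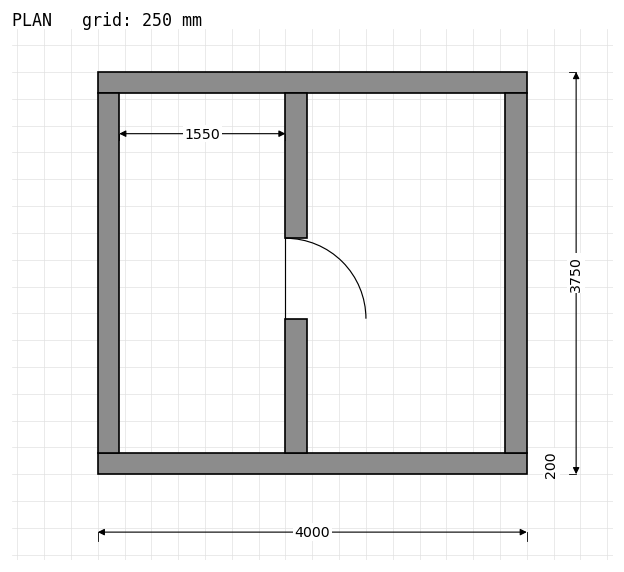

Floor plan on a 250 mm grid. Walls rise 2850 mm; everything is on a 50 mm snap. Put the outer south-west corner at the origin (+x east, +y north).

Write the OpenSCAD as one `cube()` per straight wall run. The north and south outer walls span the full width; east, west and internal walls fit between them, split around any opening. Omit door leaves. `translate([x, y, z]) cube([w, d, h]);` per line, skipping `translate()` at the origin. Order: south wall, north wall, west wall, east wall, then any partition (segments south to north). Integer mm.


cube([4000, 200, 2850]);
translate([0, 3550, 0]) cube([4000, 200, 2850]);
translate([0, 200, 0]) cube([200, 3350, 2850]);
translate([3800, 200, 0]) cube([200, 3350, 2850]);
translate([1750, 200, 0]) cube([200, 1250, 2850]);
translate([1750, 2200, 0]) cube([200, 1350, 2850]);
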